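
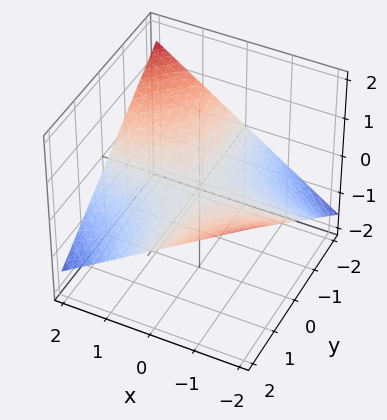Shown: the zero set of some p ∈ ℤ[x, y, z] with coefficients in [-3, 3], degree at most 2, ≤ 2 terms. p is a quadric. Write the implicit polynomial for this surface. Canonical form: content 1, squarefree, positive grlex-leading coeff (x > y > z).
1. The degree is 2 — a hyperbolic paraboloid; a quadric.
2. Against the integer gridlines: it crosses the z-axis at the gridline z = 0; every point of the y-axis in the box is on the surface; the visible x-axis segment lies entirely on the surface.
3. Assembling these constraints gives the stated polynomial.

x*y + 3*z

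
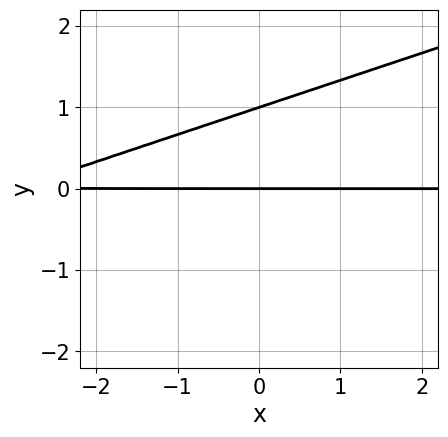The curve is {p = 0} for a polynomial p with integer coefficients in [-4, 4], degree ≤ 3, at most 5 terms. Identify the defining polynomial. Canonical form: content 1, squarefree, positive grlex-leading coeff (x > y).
x*y - 3*y^2 + 3*y

The degree is 2 — a generic line meets the curve in up to 2 points.
Reading off the gridlines: the visible x-axis segment lies entirely on the curve; among the integer gridlines, it crosses the y-axis at y ∈ {0, 1}.
Together with the visible shape, these determine p as stated.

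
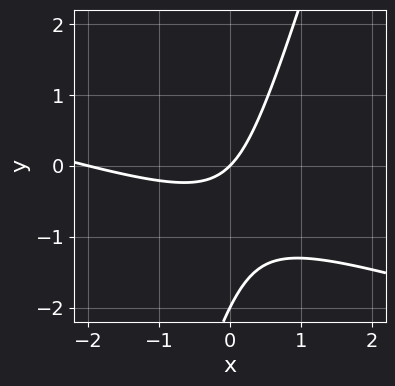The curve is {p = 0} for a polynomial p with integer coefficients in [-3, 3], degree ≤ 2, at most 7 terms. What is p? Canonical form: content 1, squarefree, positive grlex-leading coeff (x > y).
x^2 + 3*x*y - y^2 + 2*x - 2*y

1. deg p = 2. The shape is more complex than any degree-1 curve.
2. Checking where it meets the axes: among the integer gridlines, it crosses the y-axis at y ∈ {-2, 0}; among the integer gridlines, it crosses the x-axis at x ∈ {-2, 0}.
3. Assembling these constraints gives the stated polynomial.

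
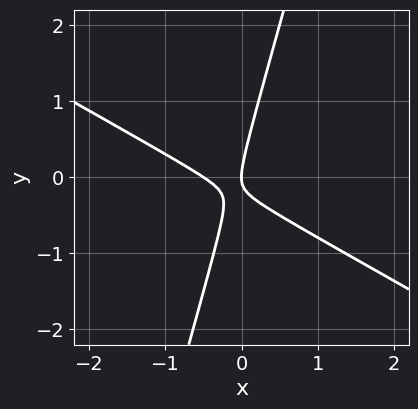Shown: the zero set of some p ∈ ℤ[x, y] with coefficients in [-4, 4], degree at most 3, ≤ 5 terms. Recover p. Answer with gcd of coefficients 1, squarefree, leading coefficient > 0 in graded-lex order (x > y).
2*x^2 + 3*x*y - y^2 + x

(a) deg p = 2. A generic line meets the curve in up to 2 points.
(b) Observable constraints: one y-axis crossing is at y = 0; one x-axis crossing is at x = 0.
(c) Putting this together gives p.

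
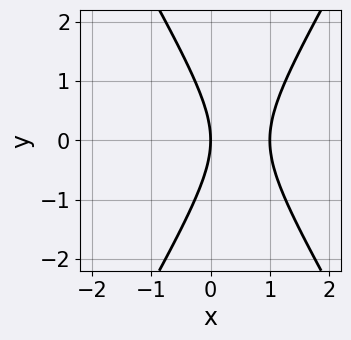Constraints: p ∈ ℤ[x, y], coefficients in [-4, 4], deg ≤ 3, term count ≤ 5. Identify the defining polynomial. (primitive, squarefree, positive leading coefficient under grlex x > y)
First, degree: no degree-1 curve has this shape, so deg p = 2.
Then, symmetries: mirror symmetry y ↦ −y ⇒ only even powers of y.
Then, against the integer gridlines: the x-axis gridline crossings are at x ∈ {0, 1}; one y-axis crossing is at y = 0.
Finally, solving for integer coefficients yields p as stated.

3*x^2 - y^2 - 3*x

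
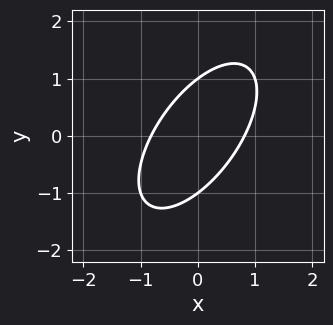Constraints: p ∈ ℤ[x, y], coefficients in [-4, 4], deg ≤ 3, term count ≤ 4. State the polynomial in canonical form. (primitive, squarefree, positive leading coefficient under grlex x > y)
First, deg p = 2. The shape is more complex than any degree-1 curve.
Then, from the axis intercepts and sections: among the integer gridlines, it crosses the y-axis at y ∈ {-1, 1}.
Finally, the integer polynomial consistent with all of this is the stated p.

3*x^2 - 3*x*y + 2*y^2 - 2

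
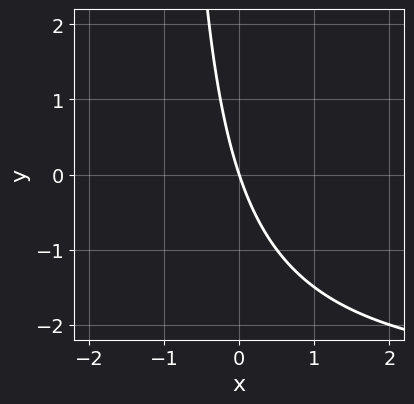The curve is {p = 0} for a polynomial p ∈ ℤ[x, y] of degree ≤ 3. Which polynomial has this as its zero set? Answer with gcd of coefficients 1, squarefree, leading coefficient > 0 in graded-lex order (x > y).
x*y + 3*x + y

First, the degree is 2 — a generic line meets the curve in up to 2 points.
Then, observable constraints: it meets the y-axis at y = 0 (among the integer gridlines); it crosses the x-axis at the gridline x = 0.
Finally, putting this together gives p.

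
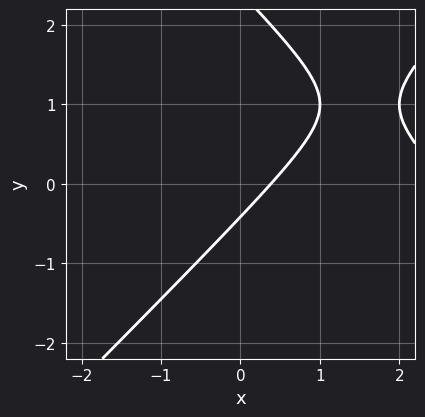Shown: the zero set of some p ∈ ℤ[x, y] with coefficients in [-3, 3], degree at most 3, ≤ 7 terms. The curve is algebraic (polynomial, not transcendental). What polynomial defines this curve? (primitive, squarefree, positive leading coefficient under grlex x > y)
deg p = 2. The shape is more complex than any degree-1 curve.
Matching integer coefficients to the picture gives p.

x^2 - y^2 - 3*x + 2*y + 1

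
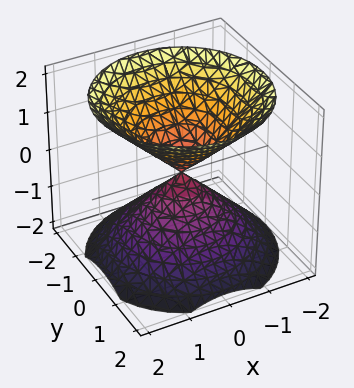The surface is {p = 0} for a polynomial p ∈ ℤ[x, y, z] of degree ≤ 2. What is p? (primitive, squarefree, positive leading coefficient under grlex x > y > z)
x^2 + y^2 - z^2

(a) The picture has 2 separate pieces. They look like related sheets of one shape, so recover p as a whole.
(b) deg p = 2. A double cone through the origin; a quadric.
(c) Symmetry: every cross-section ⟂ z is a circle, so x, y appear only via x² + y²; it's symmetric under z → −z, forcing even powers of z.
(d) From the visible intercepts: it meets the z-axis at z = 0 (among the integer gridlines); one x-axis crossing is at x = 0; a circular section at z = 1 has radius exactly 1; it meets the y-axis at y = 0 (among the integer gridlines).
(e) The integer polynomial consistent with all of this is the stated p.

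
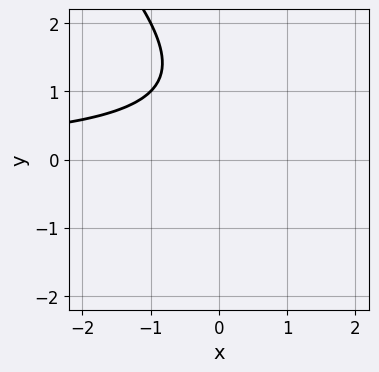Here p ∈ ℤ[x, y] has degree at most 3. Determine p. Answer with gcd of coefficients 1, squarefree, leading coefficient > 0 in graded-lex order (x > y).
x*y + y^2 - 2*y + 2

deg p = 2.
From the axis intercepts and sections: no y-intercept at any integer in the box; the curve avoids every integer x-axis point in the box.
Putting this together gives p.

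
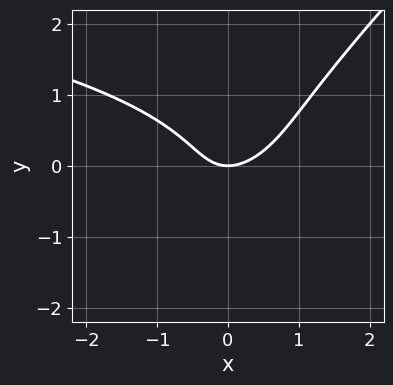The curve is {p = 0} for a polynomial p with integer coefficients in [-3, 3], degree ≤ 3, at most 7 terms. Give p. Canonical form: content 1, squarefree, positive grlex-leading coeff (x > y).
2*x*y^2 - 2*y^3 + 2*x^2 - x*y - 2*y

First, the degree is 3 — a generic line meets the curve in up to 3 points.
Next, reading off the gridlines: one y-axis crossing is at y = 0; it meets the x-axis at x = 0 (among the integer gridlines).
Finally, fitting integer coefficients to these (and the overall shape) gives p.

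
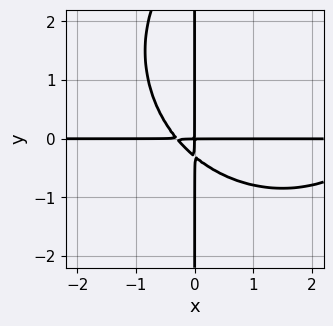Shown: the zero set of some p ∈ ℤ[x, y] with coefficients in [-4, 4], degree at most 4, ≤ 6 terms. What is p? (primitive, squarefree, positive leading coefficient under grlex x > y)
(a) deg p = 4. No degree-3 curve has this shape.
(b) Against the integer gridlines: the visible x-axis segment lies entirely on the curve; the visible y-axis segment lies entirely on the curve.
(c) Together with the visible shape, these determine p as stated.

x^3*y + x*y^3 - 3*x^2*y - 3*x*y^2 - x*y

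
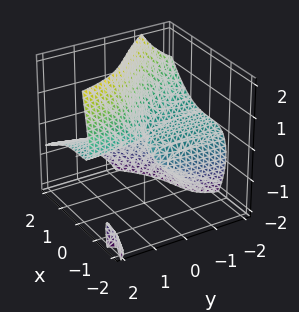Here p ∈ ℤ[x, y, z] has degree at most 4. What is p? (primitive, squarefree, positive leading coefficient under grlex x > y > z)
2*x^3 + 3*x*y*z + 3*x*z + 3*y*z - 2*z^2

There are 2 components. Treating them together as one polynomial.
Degree: a generic line meets the surface in up to 3 points, so deg p = 3.
Reading off the gridlines: every point of the y-axis in the box is on the surface; one x-axis crossing is at x = 0; it meets the z-axis at z = 0 (among the integer gridlines).
Putting this together gives p.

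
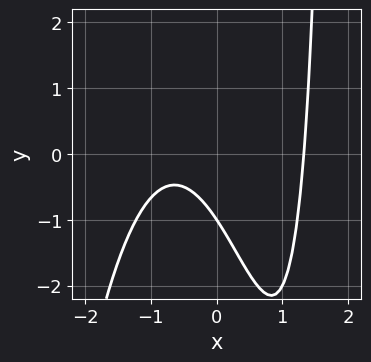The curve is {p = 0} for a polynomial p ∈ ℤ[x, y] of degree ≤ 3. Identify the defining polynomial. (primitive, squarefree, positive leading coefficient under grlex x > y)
2*x^3 + x*y - 2*x - 2*y - 2

First, deg p = 3. No degree-2 curve has this shape.
Next, checking where it meets the axes: one y-axis crossing is at y = -1.
Finally, matching integer coefficients to the picture gives p.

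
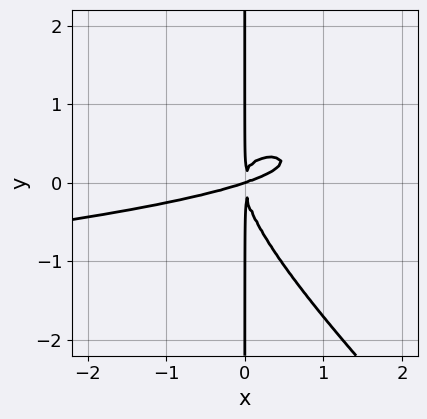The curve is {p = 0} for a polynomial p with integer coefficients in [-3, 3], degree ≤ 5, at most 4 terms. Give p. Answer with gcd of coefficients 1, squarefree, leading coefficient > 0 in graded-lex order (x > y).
1. Degree: no degree-3 curve has this shape, so deg p = 4.
2. From the visible intercepts: every point of the y-axis in the box is on the curve; it meets the x-axis at x = 0 (among the integer gridlines).
3. Solving for integer coefficients yields p as stated.

3*x^2*y^2 + 3*x*y^3 + x^3 - 3*x^2*y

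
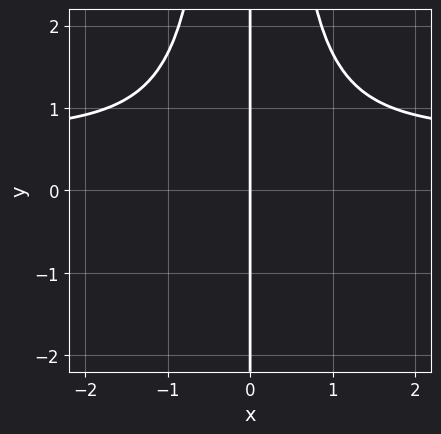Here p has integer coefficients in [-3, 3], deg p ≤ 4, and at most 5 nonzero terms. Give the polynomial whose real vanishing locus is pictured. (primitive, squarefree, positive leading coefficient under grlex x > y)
(a) The degree is 4 — the shape is more complex than any degree-3 curve.
(b) Observable constraints: it meets the x-axis at x = 0 (among the integer gridlines); the visible y-axis segment lies entirely on the curve.
(c) Together with the visible shape, these determine p as stated.

3*x^3*y - 2*x^3 - 3*x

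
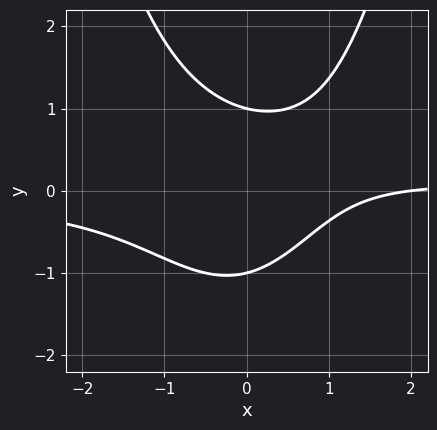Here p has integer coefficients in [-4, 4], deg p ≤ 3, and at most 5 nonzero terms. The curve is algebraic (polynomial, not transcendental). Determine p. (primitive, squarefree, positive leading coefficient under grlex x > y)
2*x^2*y - 2*y^2 - x + 2

(a) Degree: no degree-2 curve has this shape, so deg p = 3.
(b) Checking where it meets the axes: it crosses the x-axis at the gridline x = 2; the y-axis gridline crossings are at y ∈ {-1, 1}.
(c) Matching integer coefficients to the picture gives p.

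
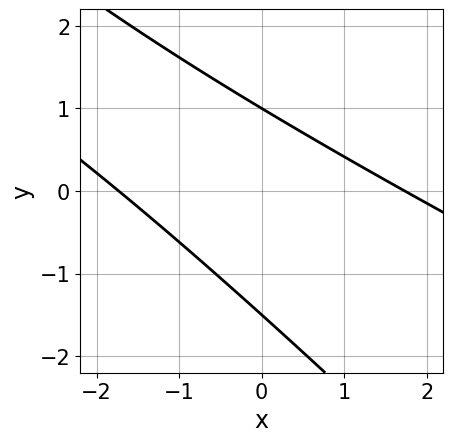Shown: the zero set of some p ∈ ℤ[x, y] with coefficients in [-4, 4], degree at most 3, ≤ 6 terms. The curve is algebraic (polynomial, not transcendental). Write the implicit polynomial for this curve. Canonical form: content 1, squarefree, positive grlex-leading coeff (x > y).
x^2 + 3*x*y + 2*y^2 + y - 3

1. deg p = 2. The shape is more complex than any degree-1 curve.
2. Reading off the gridlines: it crosses the y-axis at the gridline y = 1.
3. Matching integer coefficients to the picture gives p.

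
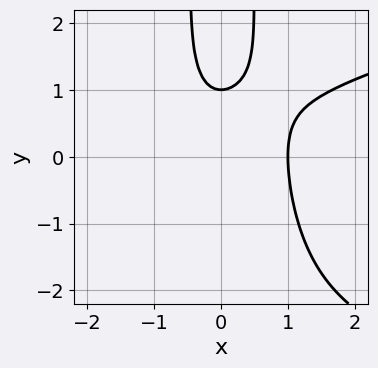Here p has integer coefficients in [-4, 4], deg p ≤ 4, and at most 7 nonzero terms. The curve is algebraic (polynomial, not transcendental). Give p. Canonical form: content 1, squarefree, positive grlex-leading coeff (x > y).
First, deg p = 4. No degree-3 curve has this shape.
Then, from the axis intercepts and sections: one x-axis crossing is at x = 1; it meets the y-axis at y = 1 (among the integer gridlines).
Finally, the integer polynomial consistent with all of this is the stated p.

2*x^2*y^2 - 3*x^3 + 3*x^2*y - 3*y + 3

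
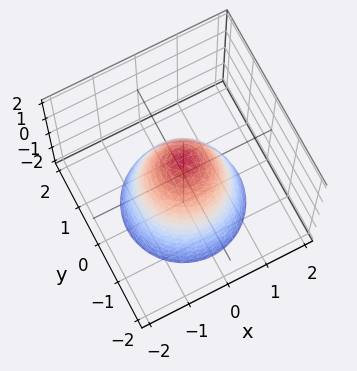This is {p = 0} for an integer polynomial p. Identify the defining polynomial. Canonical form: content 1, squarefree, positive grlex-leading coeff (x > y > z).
3*x^2 + 3*y^2 + 2*z - 2

First, deg p = 2. The shape is more complex than any degree-1 surface.
Next, symmetry: every cross-section ⟂ z is a circle, so x, y appear only via x² + y².
Then, from the axis intercepts and sections: it meets the z-axis at z = 1 (among the integer gridlines); a circular section at z = 0 has radius between 0 and 1.
Finally, putting this together gives p.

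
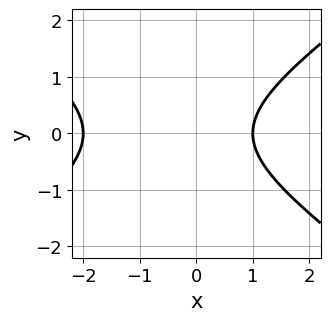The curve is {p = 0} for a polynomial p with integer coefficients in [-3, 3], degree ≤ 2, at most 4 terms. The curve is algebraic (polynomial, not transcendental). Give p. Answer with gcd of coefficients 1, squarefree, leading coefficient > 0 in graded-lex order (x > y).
(a) The degree is 2 — the shape is more complex than any degree-1 curve.
(b) Symmetries: it's symmetric under y → −y, forcing even powers of y.
(c) Reading off the gridlines: no y-intercept at any integer in the box; among the integer gridlines, it crosses the x-axis at x ∈ {-2, 1}.
(d) These observations pin down the coefficients.

x^2 - 2*y^2 + x - 2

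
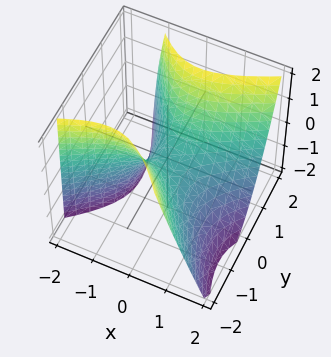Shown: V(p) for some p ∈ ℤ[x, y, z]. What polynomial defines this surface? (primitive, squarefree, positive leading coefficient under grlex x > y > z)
(a) deg p = 2. The shape is more complex than any degree-1 surface.
(b) Observable constraints: it meets the y-axis at y = 0 (among the integer gridlines); one x-axis crossing is at x = 0; one z-axis crossing is at z = 0.
(c) Together with the visible shape, these determine p as stated.

2*x^2 - 2*x*y + x*z - 2*y^2 + 2*z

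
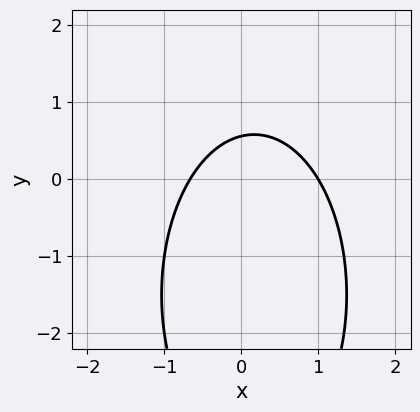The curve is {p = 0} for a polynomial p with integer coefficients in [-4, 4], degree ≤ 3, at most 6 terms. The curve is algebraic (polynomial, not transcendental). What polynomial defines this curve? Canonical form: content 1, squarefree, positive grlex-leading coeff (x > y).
(a) deg p = 2. The shape is more complex than any degree-1 curve.
(b) Against the integer gridlines: it crosses the x-axis at the gridline x = 1.
(c) Together with the visible shape, these determine p as stated.

3*x^2 + y^2 - x + 3*y - 2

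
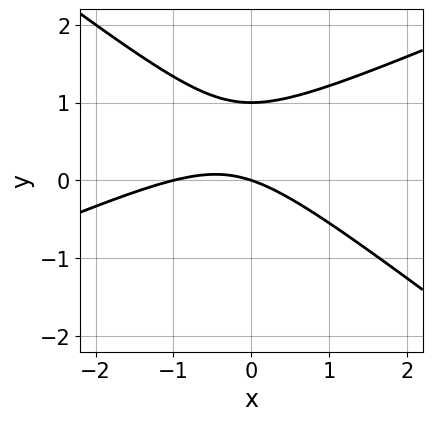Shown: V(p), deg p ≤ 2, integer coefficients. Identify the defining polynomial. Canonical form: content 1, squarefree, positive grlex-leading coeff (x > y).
x^2 - x*y - 3*y^2 + x + 3*y

First, the degree is 2 — no degree-1 curve has this shape.
Next, from the axis intercepts and sections: among the integer gridlines, it crosses the x-axis at x ∈ {-1, 0}; among the integer gridlines, it crosses the y-axis at y ∈ {0, 1}.
Finally, putting this together gives p.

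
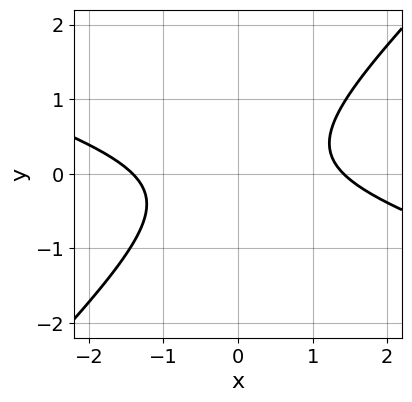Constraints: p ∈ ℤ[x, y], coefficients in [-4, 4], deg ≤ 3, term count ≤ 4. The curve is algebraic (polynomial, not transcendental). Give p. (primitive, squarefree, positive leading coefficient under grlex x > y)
(a) deg p = 2. No degree-1 curve has this shape.
(b) Checking where it meets the axes: it misses every integer gridline on the y-axis.
(c) Assembling these constraints gives the stated polynomial.

x^2 + 2*x*y - 3*y^2 - 2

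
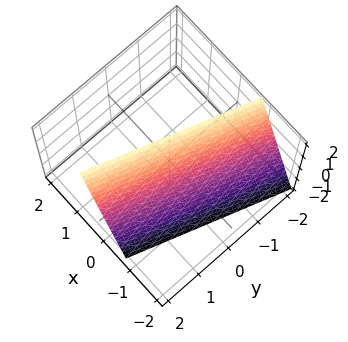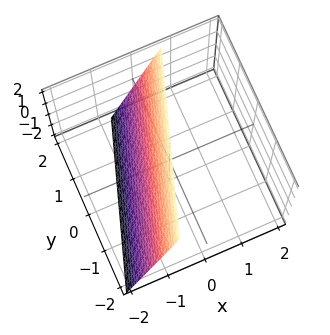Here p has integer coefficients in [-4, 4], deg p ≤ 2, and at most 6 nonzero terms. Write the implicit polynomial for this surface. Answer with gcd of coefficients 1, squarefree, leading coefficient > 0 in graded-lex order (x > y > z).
3*x - y - z + 2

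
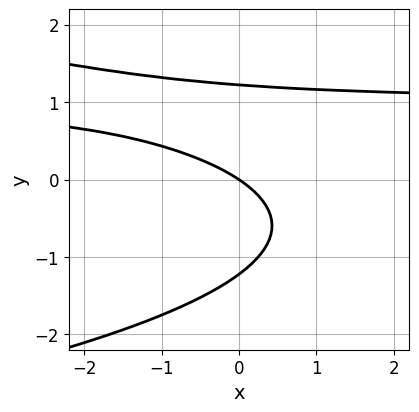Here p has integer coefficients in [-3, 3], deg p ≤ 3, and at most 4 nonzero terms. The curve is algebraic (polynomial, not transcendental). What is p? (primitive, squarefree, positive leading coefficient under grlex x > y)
First, deg p = 3. The shape is more complex than any degree-2 curve.
Next, from the axis intercepts and sections: one y-axis crossing is at y = 0; it crosses the x-axis at the gridline x = 0.
Finally, together with the visible shape, these determine p as stated.

2*y^3 + 2*x*y - 2*x - 3*y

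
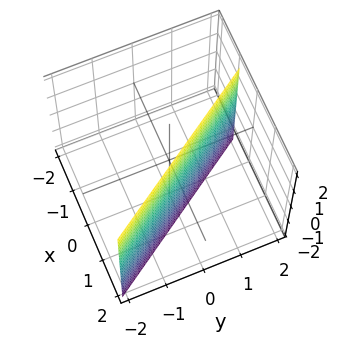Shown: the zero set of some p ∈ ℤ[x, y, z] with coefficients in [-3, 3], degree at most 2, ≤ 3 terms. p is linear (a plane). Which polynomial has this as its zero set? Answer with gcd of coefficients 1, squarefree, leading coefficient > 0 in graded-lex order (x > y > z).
1. Degree: every cross-section is a straight line — this is a plane, so deg p = 1.
2. Against the integer gridlines: it misses every integer gridline on the z-axis; one y-axis crossing is at y = 1.
3. Putting this together gives p.

3*x + 2*y - 2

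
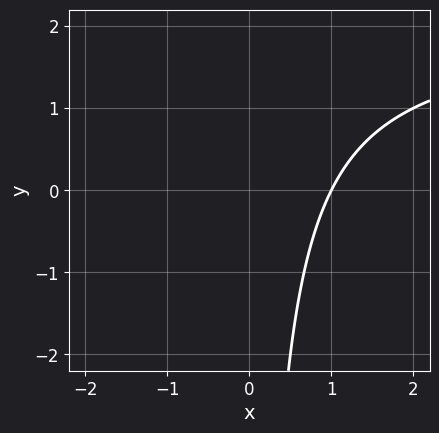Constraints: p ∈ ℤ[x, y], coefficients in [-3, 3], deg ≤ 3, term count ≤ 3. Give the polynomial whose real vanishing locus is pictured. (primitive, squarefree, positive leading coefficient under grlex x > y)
1. The degree is 2 — no degree-1 curve has this shape.
2. Reading off the gridlines: it meets the x-axis at x = 1 (among the integer gridlines); it misses every integer gridline on the y-axis.
3. Putting this together gives p.

x*y - 2*x + 2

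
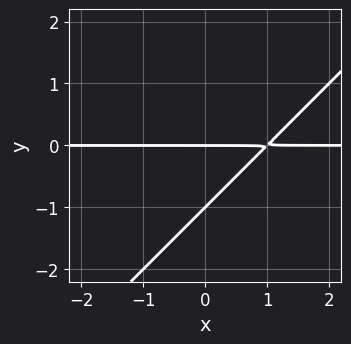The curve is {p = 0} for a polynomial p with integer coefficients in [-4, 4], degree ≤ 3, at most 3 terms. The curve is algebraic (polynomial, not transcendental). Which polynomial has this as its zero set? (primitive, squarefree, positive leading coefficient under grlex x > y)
(a) deg p = 2.
(b) Against the integer gridlines: the y-axis gridline crossings are at y ∈ {-1, 0}; the visible x-axis segment lies entirely on the curve.
(c) Putting this together gives p.

x*y - y^2 - y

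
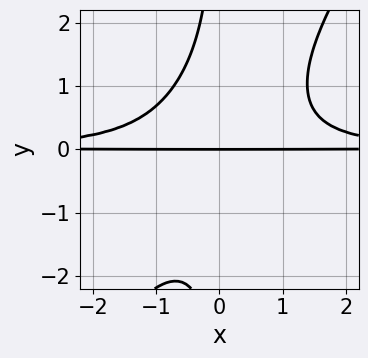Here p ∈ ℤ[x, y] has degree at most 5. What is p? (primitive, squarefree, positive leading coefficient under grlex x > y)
3*x^2*y^2 - 2*x*y^3 - 3*y

First, deg p = 4. The shape is more complex than any degree-3 curve.
Next, from the visible intercepts: it crosses the y-axis at the gridline y = 0; the visible x-axis segment lies entirely on the curve.
Finally, fitting integer coefficients to these (and the overall shape) gives p.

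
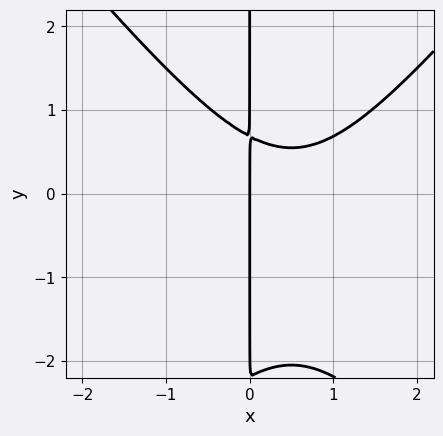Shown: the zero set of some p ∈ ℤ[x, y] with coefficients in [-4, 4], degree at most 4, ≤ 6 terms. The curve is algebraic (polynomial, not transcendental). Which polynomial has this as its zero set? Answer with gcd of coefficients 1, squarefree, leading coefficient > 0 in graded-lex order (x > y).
deg p = 3. A generic line meets the curve in up to 3 points.
From the axis intercepts and sections: one x-axis crossing is at x = 0; the visible y-axis segment lies entirely on the curve.
Putting this together gives p.

3*x^3 - 2*x*y^2 - 3*x^2 - 3*x*y + 3*x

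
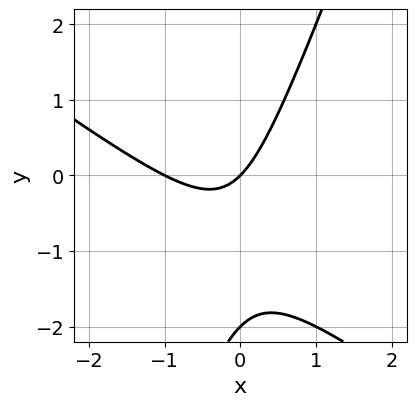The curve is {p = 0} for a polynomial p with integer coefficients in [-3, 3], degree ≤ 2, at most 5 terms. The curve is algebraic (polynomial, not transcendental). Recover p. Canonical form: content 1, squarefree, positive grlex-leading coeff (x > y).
(a) deg p = 2.
(b) Against the integer gridlines: the x-axis gridline crossings are at x ∈ {-1, 0}; the y-axis gridline crossings are at y ∈ {-2, 0}.
(c) Matching integer coefficients to the picture gives p.

2*x^2 + 2*x*y - y^2 + 2*x - 2*y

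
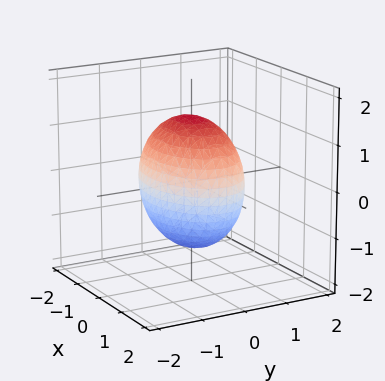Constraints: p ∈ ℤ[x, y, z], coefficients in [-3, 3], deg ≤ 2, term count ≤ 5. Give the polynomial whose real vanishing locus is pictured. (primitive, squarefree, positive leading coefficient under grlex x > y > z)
x^2 + 2*y^2 + z^2 - 2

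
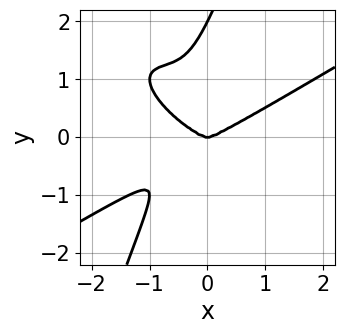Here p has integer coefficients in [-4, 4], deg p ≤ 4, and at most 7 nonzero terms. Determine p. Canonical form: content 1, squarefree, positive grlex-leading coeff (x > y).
deg p = 4.
Reading off the gridlines: it crosses the x-axis at the gridline x = 0; among the integer gridlines, it crosses the y-axis at y ∈ {0, 2}.
Together with the visible shape, these determine p as stated.

x^4 - 2*x^2*y^2 - 2*x*y^3 + y^4 - 2*y^3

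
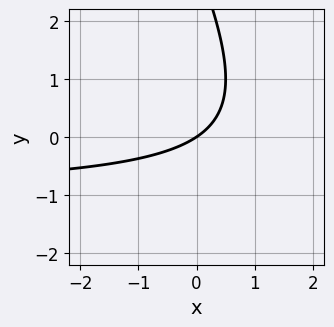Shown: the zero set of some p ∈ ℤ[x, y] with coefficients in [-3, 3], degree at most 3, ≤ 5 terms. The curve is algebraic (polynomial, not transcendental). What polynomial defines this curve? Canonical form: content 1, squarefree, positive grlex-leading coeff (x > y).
2*x*y + y^2 + 2*x - 3*y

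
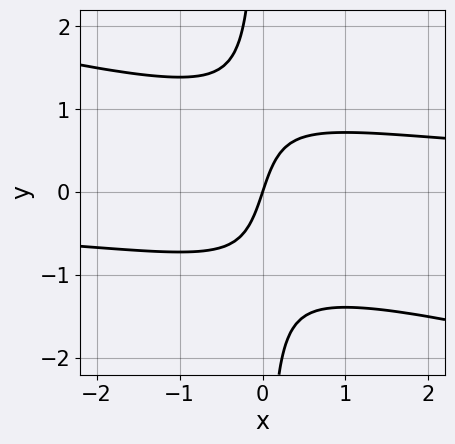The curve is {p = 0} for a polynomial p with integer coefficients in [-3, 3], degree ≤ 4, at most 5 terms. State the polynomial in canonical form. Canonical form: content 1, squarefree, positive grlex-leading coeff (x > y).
x^2*y + 3*x*y^2 - 3*x + y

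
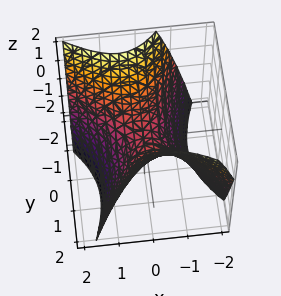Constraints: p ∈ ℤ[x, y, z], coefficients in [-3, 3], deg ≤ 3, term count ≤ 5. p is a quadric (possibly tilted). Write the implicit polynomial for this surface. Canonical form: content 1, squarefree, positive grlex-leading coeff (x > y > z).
First, degree: a generic line meets the surface in up to 2 points, so deg p = 2.
Then, from the visible intercepts: it meets the z-axis at z = 0 (among the integer gridlines); it crosses the y-axis at the gridline y = 0; one x-axis crossing is at x = 0.
Finally, solving for integer coefficients yields p as stated.

3*x^2 + 2*x*y - 2*y^2 + 3*z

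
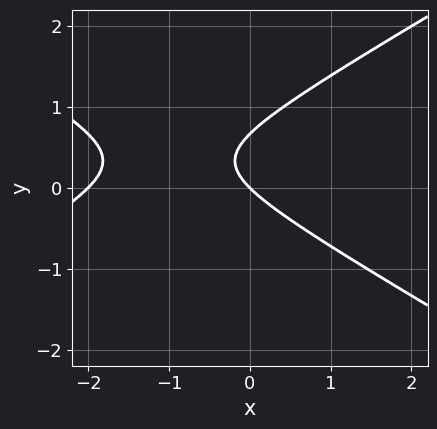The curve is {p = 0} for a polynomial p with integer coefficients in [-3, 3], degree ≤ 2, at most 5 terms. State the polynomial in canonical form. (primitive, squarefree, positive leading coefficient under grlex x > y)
x^2 - 3*y^2 + 2*x + 2*y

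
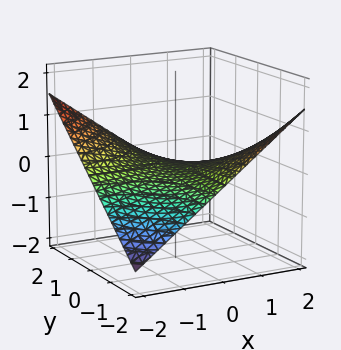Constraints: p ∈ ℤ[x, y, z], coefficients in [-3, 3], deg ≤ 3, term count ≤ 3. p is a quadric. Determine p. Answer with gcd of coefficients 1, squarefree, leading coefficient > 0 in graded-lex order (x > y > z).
x*y + 3*z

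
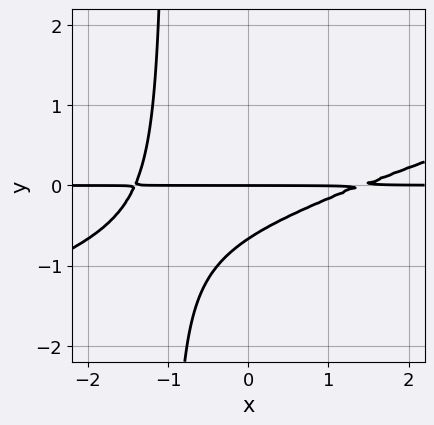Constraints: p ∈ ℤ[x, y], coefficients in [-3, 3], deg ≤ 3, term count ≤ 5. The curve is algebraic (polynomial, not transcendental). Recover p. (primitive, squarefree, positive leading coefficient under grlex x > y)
x^2*y - 3*x*y^2 - 3*y^2 - 2*y

First, the degree is 3 — no degree-2 curve has this shape.
Next, from the axis intercepts and sections: every point of the x-axis in the box is on the curve; it meets the y-axis at y = 0 (among the integer gridlines).
Finally, fitting integer coefficients to these (and the overall shape) gives p.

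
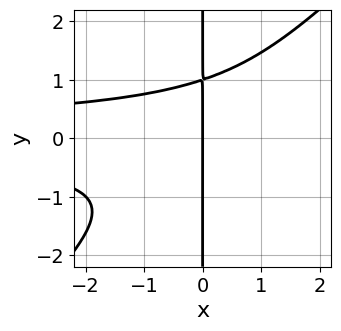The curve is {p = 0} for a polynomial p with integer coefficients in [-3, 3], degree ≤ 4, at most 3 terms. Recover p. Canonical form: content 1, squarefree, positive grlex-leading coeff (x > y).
First, degree: no degree-3 curve has this shape, so deg p = 4.
Then, observable constraints: the visible y-axis segment lies entirely on the curve; it crosses the x-axis at the gridline x = 0.
Finally, matching integer coefficients to the picture gives p.

x^2*y^2 - x*y^3 + x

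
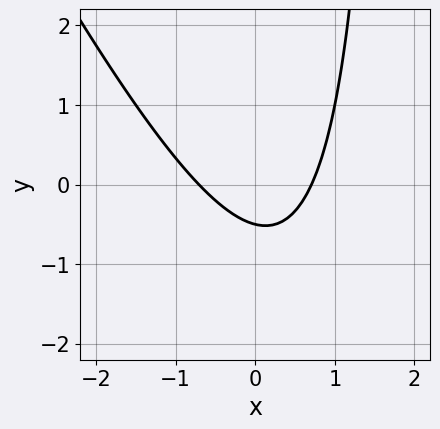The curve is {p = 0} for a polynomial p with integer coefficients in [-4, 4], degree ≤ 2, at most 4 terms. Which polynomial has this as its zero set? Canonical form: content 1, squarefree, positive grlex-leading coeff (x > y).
First, deg p = 2.
Finally, solving for integer coefficients yields p as stated.

2*x^2 + x*y - 2*y - 1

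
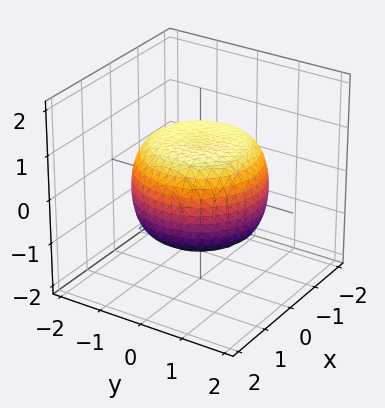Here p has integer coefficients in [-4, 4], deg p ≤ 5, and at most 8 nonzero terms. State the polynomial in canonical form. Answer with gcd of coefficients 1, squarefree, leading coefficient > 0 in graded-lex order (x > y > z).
First, the degree is 4 — the shape is more complex than any degree-3 surface.
Next, symmetry: every cross-section ⟂ z is a circle, so x, y appear only via x² + y².
Next, reading off the gridlines: a circular section at z = 0 has radius between 1 and 2; among the integer gridlines, it crosses the z-axis at z ∈ {-1, 1}.
Finally, assembling these constraints gives the stated polynomial.

x^4 + 2*x^2*y^2 + y^4 - x^2 - y^2 + 2*z^2 - 2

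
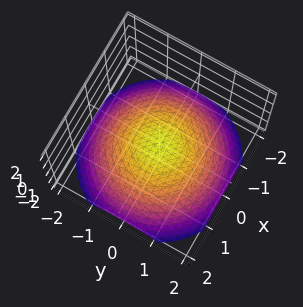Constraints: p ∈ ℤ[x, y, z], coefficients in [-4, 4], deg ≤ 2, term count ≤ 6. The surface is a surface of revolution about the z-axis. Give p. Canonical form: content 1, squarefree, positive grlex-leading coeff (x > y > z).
(a) The degree is 2 — a generic line meets the surface in up to 2 points.
(b) Symmetries: the surface is invariant under rotation about z: p = q(x² + y², z).
(c) Observable constraints: it misses every integer gridline on the y-axis; a circular section at z = -1 has radius between 1 and 2.
(d) Assembling these constraints gives the stated polynomial.

x^2 + y^2 + 3*z + 1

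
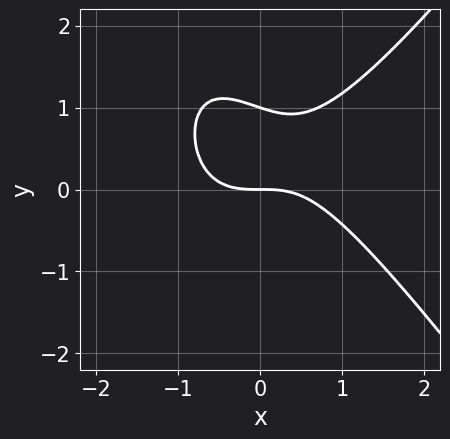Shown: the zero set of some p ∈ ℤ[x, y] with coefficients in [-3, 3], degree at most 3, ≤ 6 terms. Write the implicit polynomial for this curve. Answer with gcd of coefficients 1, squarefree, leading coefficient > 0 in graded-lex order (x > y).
2*x^3 - x*y^2 - 3*y^2 + 3*y

First, deg p = 3. A generic line meets the curve in up to 3 points.
Next, checking where it meets the axes: it crosses the x-axis at the gridline x = 0; among the integer gridlines, it crosses the y-axis at y ∈ {0, 1}.
Finally, fitting integer coefficients to these (and the overall shape) gives p.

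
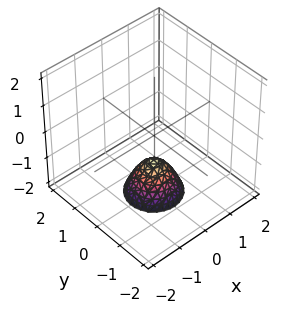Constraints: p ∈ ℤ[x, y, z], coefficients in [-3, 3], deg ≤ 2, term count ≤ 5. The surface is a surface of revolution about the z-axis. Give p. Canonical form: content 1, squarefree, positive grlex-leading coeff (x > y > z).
3*x^2 + 3*y^2 + 2*z + 2

(a) deg p = 2. A generic line meets the surface in up to 2 points.
(b) Symmetry: the surface is invariant under rotation about z: p = q(x² + y², z).
(c) Checking where it meets the axes: it meets the z-axis at z = -1 (among the integer gridlines); no y-intercept at any integer in the box; the surface avoids every integer x-axis point in the box; a circular section at z = -2 has radius between 0 and 1.
(d) Matching integer coefficients to the picture gives p.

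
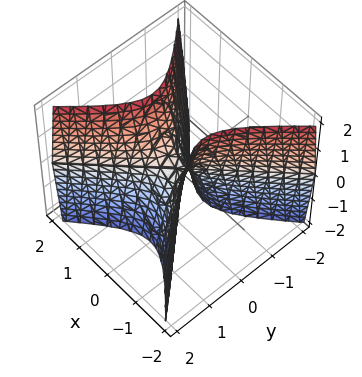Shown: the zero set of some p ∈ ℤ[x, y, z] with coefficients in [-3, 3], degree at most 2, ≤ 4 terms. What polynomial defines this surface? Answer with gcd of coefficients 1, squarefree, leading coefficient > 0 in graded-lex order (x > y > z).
3*x^2 - 3*y^2 - z

(a) The degree is 2 — a saddle surface; a quadric.
(b) Symmetries: mirror symmetry x ↦ −x ⇒ only even powers of x; it's symmetric under y → −y, forcing even powers of y.
(c) Reading off the gridlines: one z-axis crossing is at z = 0; it crosses the y-axis at the gridline y = 0; one x-axis crossing is at x = 0.
(d) Putting this together gives p.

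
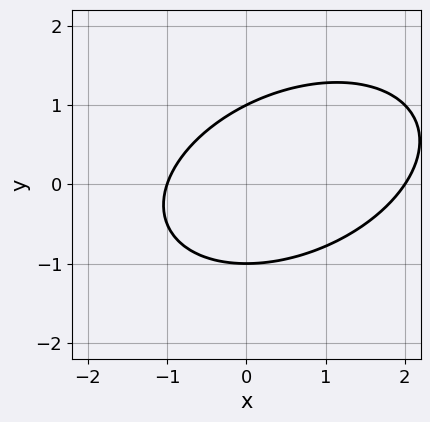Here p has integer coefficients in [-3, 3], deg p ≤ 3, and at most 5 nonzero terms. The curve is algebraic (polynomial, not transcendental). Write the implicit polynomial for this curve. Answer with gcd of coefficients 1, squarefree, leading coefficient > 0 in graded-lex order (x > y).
(a) deg p = 2. A generic line meets the curve in up to 2 points.
(b) From the visible intercepts: the x-axis gridline crossings are at x ∈ {-1, 2}; the y-axis gridline crossings are at y ∈ {-1, 1}.
(c) The integer polynomial consistent with all of this is the stated p.

x^2 - x*y + 2*y^2 - x - 2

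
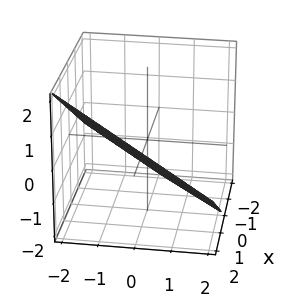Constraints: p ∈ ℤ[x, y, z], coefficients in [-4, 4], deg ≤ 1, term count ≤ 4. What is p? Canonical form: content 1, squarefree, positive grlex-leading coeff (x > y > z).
1. deg p = 1.
2. Checking where it meets the axes: it crosses the x-axis at the gridline x = 1; it meets the y-axis at y = -1 (among the integer gridlines).
3. These observations pin down the coefficients.

2*x - 2*y - 3*z - 2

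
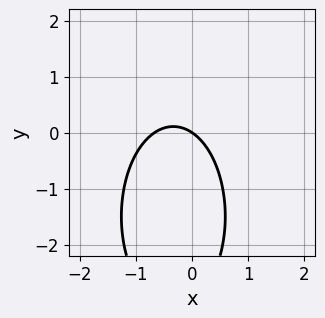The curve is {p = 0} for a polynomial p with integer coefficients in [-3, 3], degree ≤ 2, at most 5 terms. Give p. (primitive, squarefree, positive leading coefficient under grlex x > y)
3*x^2 + y^2 + 2*x + 3*y

First, the degree is 2 — the shape is more complex than any degree-1 curve.
Next, checking where it meets the axes: one y-axis crossing is at y = 0; it meets the x-axis at x = 0 (among the integer gridlines).
Finally, together with the visible shape, these determine p as stated.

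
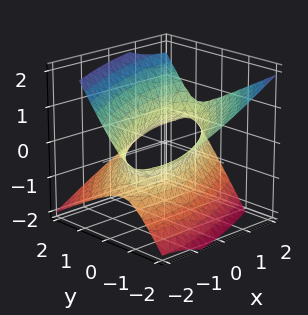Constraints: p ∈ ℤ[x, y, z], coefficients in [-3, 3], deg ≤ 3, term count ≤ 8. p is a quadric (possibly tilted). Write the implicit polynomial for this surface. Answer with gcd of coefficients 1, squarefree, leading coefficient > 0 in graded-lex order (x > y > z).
x^2 - 2*x*y + 2*y^2 + 2*y*z - 3*z^2 - 2

First, deg p = 2.
Next, from the visible intercepts: among the integer gridlines, it crosses the y-axis at y ∈ {-1, 1}; the surface avoids every integer z-axis point in the box.
Finally, matching integer coefficients to the picture gives p.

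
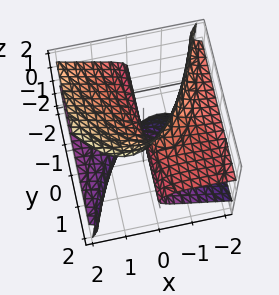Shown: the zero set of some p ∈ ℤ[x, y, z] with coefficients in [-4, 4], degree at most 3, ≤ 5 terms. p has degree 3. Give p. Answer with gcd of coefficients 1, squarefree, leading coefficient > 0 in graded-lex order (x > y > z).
First, deg p = 3.
Next, from the visible intercepts: one z-axis crossing is at z = 0; the visible y-axis segment lies entirely on the surface.
Finally, the integer polynomial consistent with all of this is the stated p.

2*x^2*z - 2*x*z^2 + 2*y*z^2 - z^3 + 3*x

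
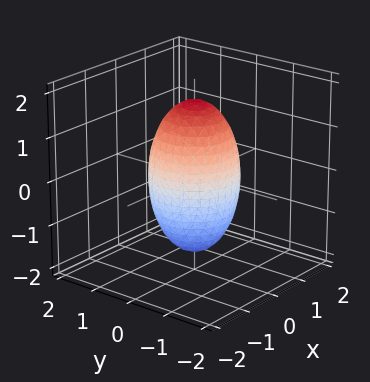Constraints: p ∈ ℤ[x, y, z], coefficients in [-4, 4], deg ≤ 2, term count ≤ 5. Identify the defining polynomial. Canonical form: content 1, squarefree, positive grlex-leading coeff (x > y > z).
deg p = 2.
Symmetries: mirror symmetry z ↦ −z ⇒ only even powers of z; every cross-section ⟂ z is a circle, so x, y appear only via x² + y².
Checking where it meets the axes: a circular section at z = 1 has radius between 0 and 1; among the integer gridlines, it crosses the y-axis at y ∈ {-1, 1}; among the integer gridlines, it crosses the x-axis at x ∈ {-1, 1}.
These observations pin down the coefficients.

3*x^2 + 3*y^2 + z^2 - 3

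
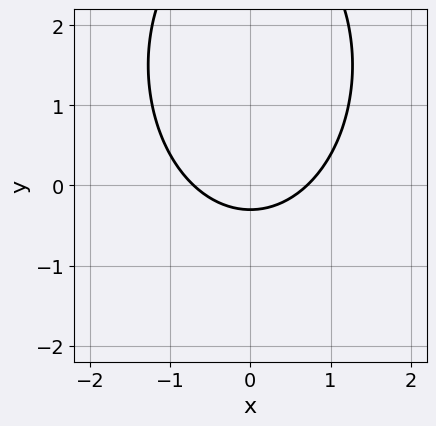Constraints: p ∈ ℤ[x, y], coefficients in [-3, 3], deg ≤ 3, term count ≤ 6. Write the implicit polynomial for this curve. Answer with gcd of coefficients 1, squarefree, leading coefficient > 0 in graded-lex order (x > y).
(a) The degree is 2 — no degree-1 curve has this shape.
(b) Symmetries: mirror symmetry x ↦ −x ⇒ only even powers of x.
(c) Solving for integer coefficients yields p as stated.

2*x^2 + y^2 - 3*y - 1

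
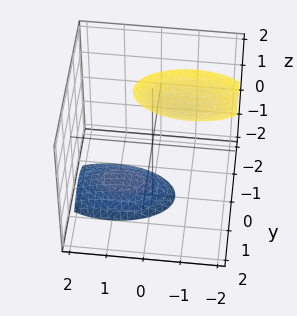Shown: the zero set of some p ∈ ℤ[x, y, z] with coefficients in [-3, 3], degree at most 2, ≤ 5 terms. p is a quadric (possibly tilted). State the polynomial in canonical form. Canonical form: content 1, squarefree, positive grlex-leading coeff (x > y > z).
x^2 + x*z + 3*y^2 - z^2 + 3

I count 2 distinct pieces.
Degree: the shape is more complex than any degree-1 surface, so deg p = 2.
Against the integer gridlines: no y-intercept at any integer in the box; it misses every integer gridline on the x-axis.
Solving for integer coefficients yields p as stated.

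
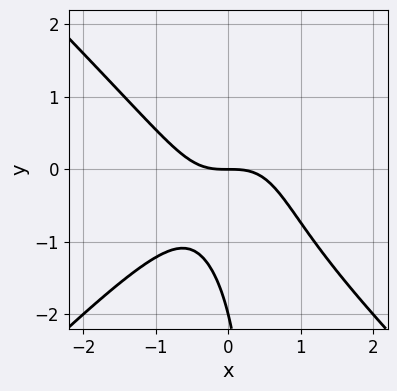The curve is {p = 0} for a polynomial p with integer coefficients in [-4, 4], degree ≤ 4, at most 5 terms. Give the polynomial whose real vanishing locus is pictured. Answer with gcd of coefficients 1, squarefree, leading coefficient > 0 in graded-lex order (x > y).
(a) Degree: no degree-2 curve has this shape, so deg p = 3.
(b) From the axis intercepts and sections: one x-axis crossing is at x = 0; among the integer gridlines, it crosses the y-axis at y ∈ {-2, 0}.
(c) Together with the visible shape, these determine p as stated.

2*x^3 - 2*x*y^2 + y^2 + 2*y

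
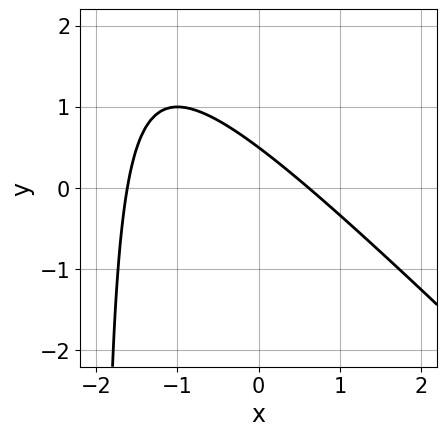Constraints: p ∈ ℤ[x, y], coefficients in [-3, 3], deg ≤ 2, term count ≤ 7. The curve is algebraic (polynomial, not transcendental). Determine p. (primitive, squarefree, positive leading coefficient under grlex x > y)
x^2 + x*y + x + 2*y - 1

(a) deg p = 2.
(b) The integer polynomial consistent with all of this is the stated p.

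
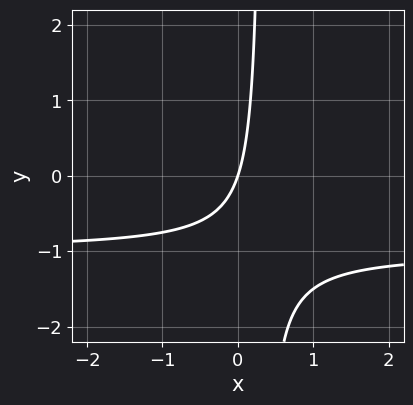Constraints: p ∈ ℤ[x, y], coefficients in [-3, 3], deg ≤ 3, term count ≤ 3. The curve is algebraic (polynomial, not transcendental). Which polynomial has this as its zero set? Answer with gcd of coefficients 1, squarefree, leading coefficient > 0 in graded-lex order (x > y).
3*x*y + 3*x - y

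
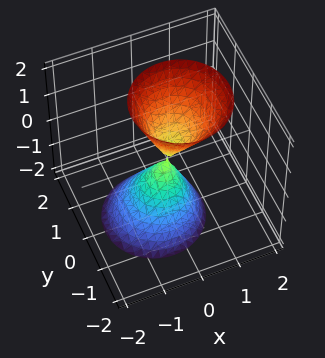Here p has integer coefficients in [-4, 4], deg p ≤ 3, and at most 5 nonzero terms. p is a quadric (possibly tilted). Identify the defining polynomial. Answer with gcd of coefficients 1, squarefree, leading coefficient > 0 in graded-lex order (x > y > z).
3*x^2 - x*z + 3*y^2 - z^2

First, I count 2 distinct pieces.
Then, the degree is 2 — the shape is more complex than any degree-1 surface.
Then, against the integer gridlines: it crosses the y-axis at the gridline y = 0; it meets the z-axis at z = 0 (among the integer gridlines).
Finally, these observations pin down the coefficients.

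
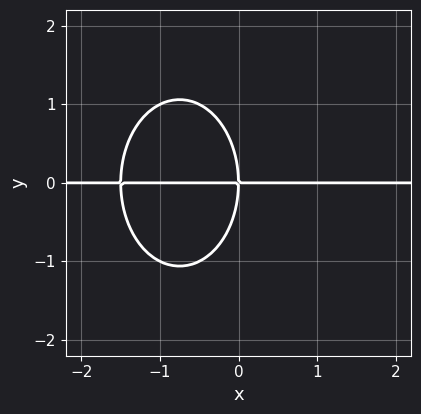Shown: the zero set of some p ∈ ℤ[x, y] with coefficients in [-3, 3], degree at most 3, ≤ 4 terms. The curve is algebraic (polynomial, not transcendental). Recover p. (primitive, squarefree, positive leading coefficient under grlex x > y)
2*x^2*y + y^3 + 3*x*y

The degree is 3 — the shape is more complex than any degree-2 curve.
Checking where it meets the axes: one y-axis crossing is at y = 0; the visible x-axis segment lies entirely on the curve.
Fitting integer coefficients to these (and the overall shape) gives p.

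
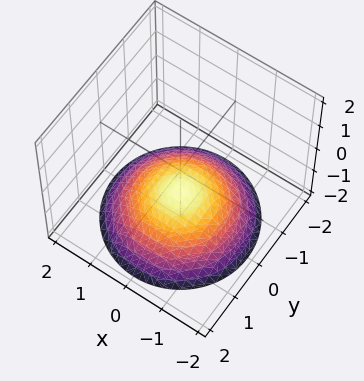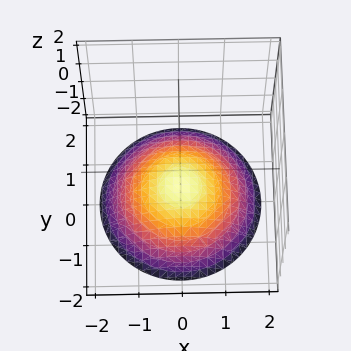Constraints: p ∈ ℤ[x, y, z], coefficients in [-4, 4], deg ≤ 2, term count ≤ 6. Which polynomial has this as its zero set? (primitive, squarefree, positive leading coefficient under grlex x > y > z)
Degree: no degree-1 surface has this shape, so deg p = 2.
Symmetries: the surface is invariant under rotation about z: p = q(x² + y², z).
From the axis intercepts and sections: it meets the z-axis at z = -1 (among the integer gridlines); it misses every integer gridline on the y-axis; it misses every integer gridline on the x-axis.
Together with the visible shape, these determine p as stated.

x^2 + y^2 + 3*z + 3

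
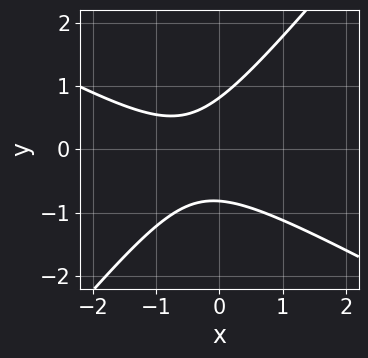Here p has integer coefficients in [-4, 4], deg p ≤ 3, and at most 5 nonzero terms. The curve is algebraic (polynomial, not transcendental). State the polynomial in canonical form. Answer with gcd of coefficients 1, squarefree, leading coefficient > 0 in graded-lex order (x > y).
2*x^2 + 2*x*y - 3*y^2 + 2*x + 2

1. deg p = 2.
2. From the visible intercepts: the curve avoids every integer x-axis point in the box.
3. Solving for integer coefficients yields p as stated.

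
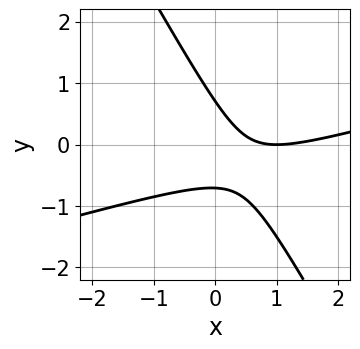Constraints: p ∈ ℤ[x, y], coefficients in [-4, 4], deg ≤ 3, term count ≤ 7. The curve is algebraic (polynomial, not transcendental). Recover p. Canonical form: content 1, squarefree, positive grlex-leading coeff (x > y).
x^2 - 3*x*y - 2*y^2 - 2*x + 1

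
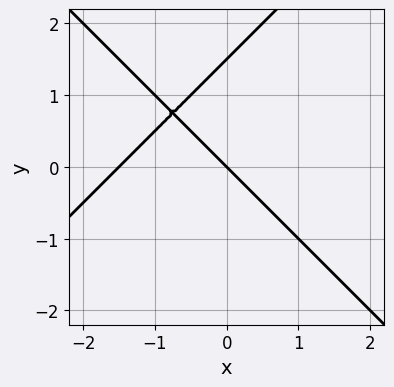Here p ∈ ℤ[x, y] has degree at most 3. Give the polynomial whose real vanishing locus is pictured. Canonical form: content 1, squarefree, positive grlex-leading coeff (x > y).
First, the degree is 2 — no degree-1 curve has this shape.
Next, against the integer gridlines: one x-axis crossing is at x = 0; one y-axis crossing is at y = 0.
Finally, solving for integer coefficients yields p as stated.

2*x^2 - 2*y^2 + 3*x + 3*y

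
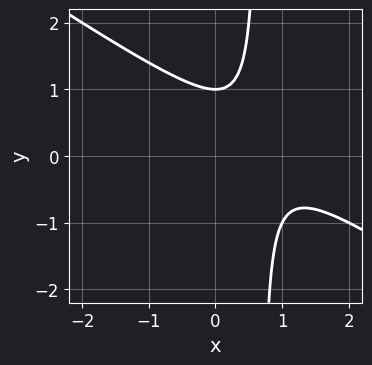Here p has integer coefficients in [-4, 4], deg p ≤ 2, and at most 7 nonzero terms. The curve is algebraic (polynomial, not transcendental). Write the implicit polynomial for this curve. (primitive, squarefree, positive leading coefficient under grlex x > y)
First, deg p = 2.
Next, observable constraints: it crosses the y-axis at the gridline y = 1; no x-intercept at any integer in the box.
Finally, solving for integer coefficients yields p as stated.

2*x^2 + 3*x*y - 3*x - 2*y + 2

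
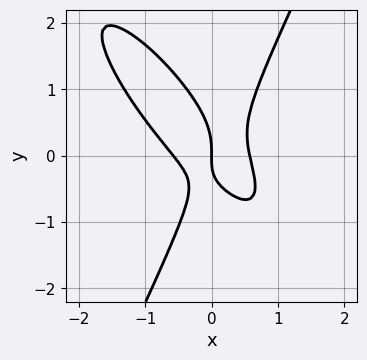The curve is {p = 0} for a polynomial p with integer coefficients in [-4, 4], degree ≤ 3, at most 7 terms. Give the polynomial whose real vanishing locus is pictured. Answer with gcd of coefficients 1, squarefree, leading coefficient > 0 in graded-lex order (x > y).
Degree: a generic line meets the curve in up to 3 points, so deg p = 3.
Checking where it meets the axes: one y-axis crossing is at y = 0; it meets the x-axis at x = 0 (among the integer gridlines).
Assembling these constraints gives the stated polynomial.

3*x^3 + 3*x^2*y - y^3 - x*y - x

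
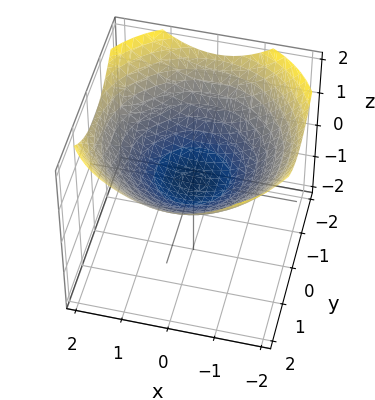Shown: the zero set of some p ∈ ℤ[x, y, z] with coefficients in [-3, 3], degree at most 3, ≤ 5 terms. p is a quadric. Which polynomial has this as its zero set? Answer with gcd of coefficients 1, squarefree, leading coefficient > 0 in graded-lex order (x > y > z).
x^2 + y^2 - 3*z

(a) Degree: a single bowl opening along one axis; a quadric, so deg p = 2.
(b) By symmetry, every cross-section ⟂ z is a circle, so x, y appear only via x² + y².
(c) Against the integer gridlines: it crosses the z-axis at the gridline z = 0; it crosses the x-axis at the gridline x = 0; a circular section at z = 1 has radius between 1 and 2; it meets the y-axis at y = 0 (among the integer gridlines).
(d) Assembling these constraints gives the stated polynomial.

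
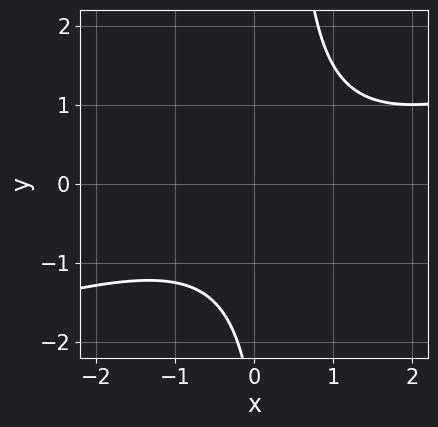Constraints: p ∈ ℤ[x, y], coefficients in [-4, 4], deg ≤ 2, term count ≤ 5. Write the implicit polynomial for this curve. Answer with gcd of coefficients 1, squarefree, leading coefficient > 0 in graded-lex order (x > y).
x^2 - 3*x*y - x + y + 3

Degree: the shape is more complex than any degree-1 curve, so deg p = 2.
Against the integer gridlines: it misses every integer gridline on the x-axis; no y-intercept at any integer in the box.
Solving for integer coefficients yields p as stated.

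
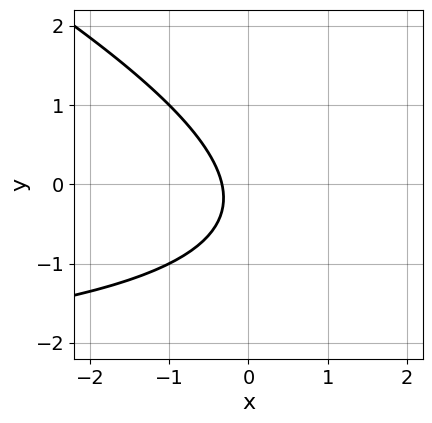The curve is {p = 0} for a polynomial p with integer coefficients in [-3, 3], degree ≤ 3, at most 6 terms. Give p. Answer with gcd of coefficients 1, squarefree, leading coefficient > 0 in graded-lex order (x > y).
x*y + 2*y^2 + 3*x + y + 1

Degree: no degree-1 curve has this shape, so deg p = 2.
Reading off the gridlines: no y-intercept at any integer in the box.
The integer polynomial consistent with all of this is the stated p.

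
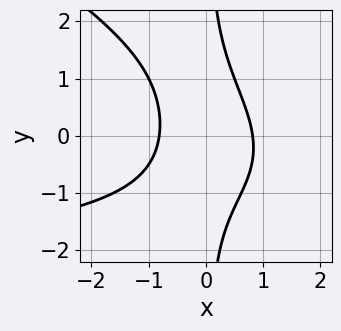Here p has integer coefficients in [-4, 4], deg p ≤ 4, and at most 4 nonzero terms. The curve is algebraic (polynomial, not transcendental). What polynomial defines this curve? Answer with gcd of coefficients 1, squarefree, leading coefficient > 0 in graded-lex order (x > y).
x^2*y + 2*x*y^2 + 3*x^2 - 2

deg p = 3.
From the visible intercepts: no y-intercept at any integer in the box.
Fitting integer coefficients to these (and the overall shape) gives p.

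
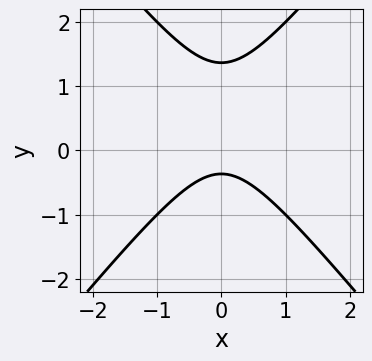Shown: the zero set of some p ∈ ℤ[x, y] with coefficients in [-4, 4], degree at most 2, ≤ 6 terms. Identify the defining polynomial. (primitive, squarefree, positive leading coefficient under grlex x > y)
(a) The degree is 2 — no degree-1 curve has this shape.
(b) Symmetries: the x ↦ −x reflection is a symmetry, so x appears only in even powers.
(c) Checking where it meets the axes: the curve avoids every integer x-axis point in the box.
(d) Together with the visible shape, these determine p as stated.

3*x^2 - 2*y^2 + 2*y + 1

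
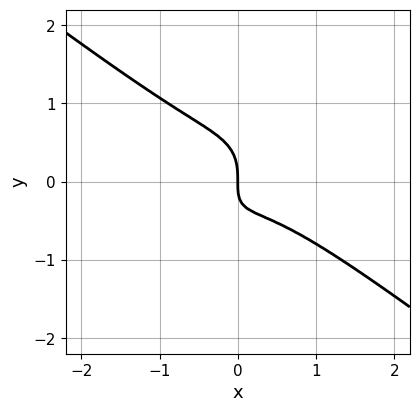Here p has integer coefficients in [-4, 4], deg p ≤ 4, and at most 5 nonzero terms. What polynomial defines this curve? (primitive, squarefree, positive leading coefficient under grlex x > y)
3*x^3 - 3*x*y^2 + 3*y^3 + 2*x*y + 2*x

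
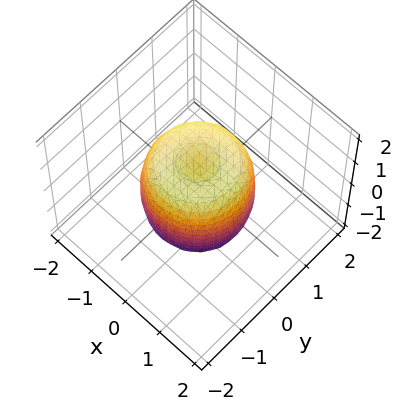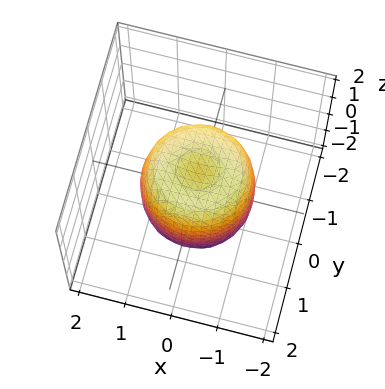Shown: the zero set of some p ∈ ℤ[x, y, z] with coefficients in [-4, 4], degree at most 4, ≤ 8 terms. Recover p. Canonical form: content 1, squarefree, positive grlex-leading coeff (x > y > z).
1. deg p = 4.
2. Symmetry: every cross-section ⟂ z is a circle, so x, y appear only via x² + y².
3. From the axis intercepts and sections: the z-axis gridline crossings are at z ∈ {-1, 1}; a circular section at z = 0 has radius between 1 and 2.
4. Putting this together gives p.

2*x^4 + 4*x^2*y^2 + 2*y^4 - 2*x^2 - 2*y^2 + z^2 - 1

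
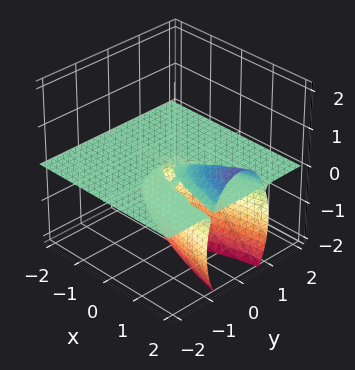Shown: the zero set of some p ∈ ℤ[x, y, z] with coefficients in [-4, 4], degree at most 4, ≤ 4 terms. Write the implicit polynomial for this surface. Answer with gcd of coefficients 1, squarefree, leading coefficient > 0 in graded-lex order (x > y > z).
3*y^2*z + z^3 - x*z + 2*z^2

First, the degree is 3 — no degree-2 surface has this shape.
Next, reading off the gridlines: every point of the x-axis in the box is on the surface; every point of the y-axis in the box is on the surface.
Finally, together with the visible shape, these determine p as stated. Check: (0, 0, -2) on the z-axis lies on the surface, and p(0, 0, -2) = 0. ✓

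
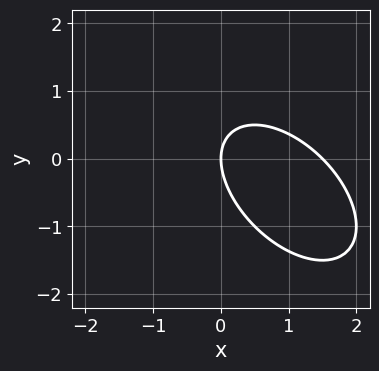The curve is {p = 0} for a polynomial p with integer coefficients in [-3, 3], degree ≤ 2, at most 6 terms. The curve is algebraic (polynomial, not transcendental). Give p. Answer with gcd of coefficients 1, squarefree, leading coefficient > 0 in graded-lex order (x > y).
2*x^2 + 2*x*y + 2*y^2 - 3*x

1. Degree: the shape is more complex than any degree-1 curve, so deg p = 2.
2. From the axis intercepts and sections: it meets the x-axis at x = 0 (among the integer gridlines); one y-axis crossing is at y = 0.
3. These observations pin down the coefficients.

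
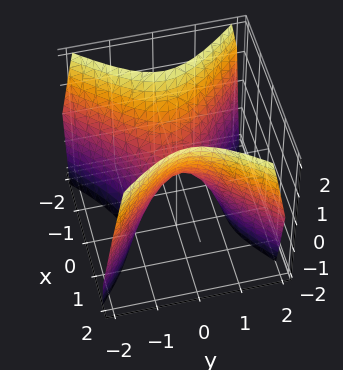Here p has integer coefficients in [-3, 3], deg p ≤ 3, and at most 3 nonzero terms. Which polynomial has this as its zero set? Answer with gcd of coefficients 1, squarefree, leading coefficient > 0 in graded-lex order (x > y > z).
3*x^2 - 3*y^2 - 2*z

1. Degree: a hyperbolic paraboloid; a quadric, so deg p = 2.
2. Symmetries: the x ↦ −x reflection is a symmetry, so x appears only in even powers; it's symmetric under y → −y, forcing even powers of y.
3. Reading off the gridlines: one z-axis crossing is at z = 0; one x-axis crossing is at x = 0; it crosses the y-axis at the gridline y = 0.
4. Matching integer coefficients to the picture gives p.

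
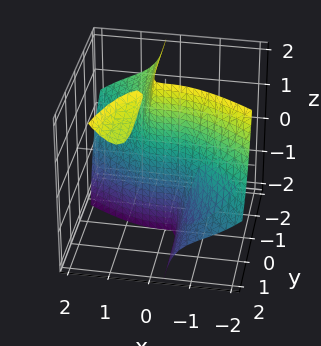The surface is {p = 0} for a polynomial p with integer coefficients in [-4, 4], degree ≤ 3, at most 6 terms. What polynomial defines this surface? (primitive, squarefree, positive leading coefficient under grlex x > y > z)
1. The picture has 3 separate pieces. Treating them together as one polynomial.
2. deg p = 3. The shape is more complex than any degree-2 surface.
3. Reading off the gridlines: every point of the z-axis in the box is on the surface; one x-axis crossing is at x = 0; it crosses the y-axis at the gridline y = 0.
4. Matching integer coefficients to the picture gives p.

2*x^3 + 2*x^2*y - 3*x*y*z + 2*y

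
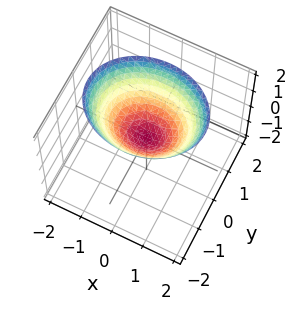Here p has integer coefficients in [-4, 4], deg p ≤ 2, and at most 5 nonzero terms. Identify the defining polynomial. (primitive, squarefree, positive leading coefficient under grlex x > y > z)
The degree is 2 — a single bowl opening along one axis; a quadric.
Symmetries: the y ↦ −y reflection is a symmetry, so y appears only in even powers; the x ↦ −x reflection is a symmetry, so x appears only in even powers.
Against the integer gridlines: one x-axis crossing is at x = 0; one z-axis crossing is at z = 0.
Fitting integer coefficients to these (and the overall shape) gives p.

2*x^2 + 3*y^2 - 3*z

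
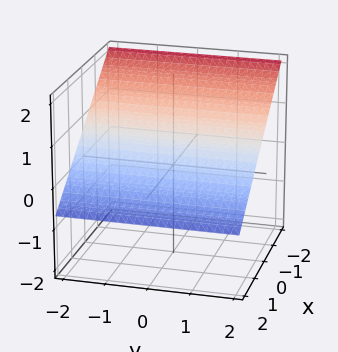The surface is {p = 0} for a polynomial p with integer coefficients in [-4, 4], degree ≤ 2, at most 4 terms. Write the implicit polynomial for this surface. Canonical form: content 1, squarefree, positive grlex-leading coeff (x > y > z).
2*x + 3*z - 2

(a) deg p = 1. The surface is flat (a plane).
(b) From the axis intercepts and sections: no y-intercept at any integer in the box; it meets the x-axis at x = 1 (among the integer gridlines).
(c) Fitting integer coefficients to these (and the overall shape) gives p.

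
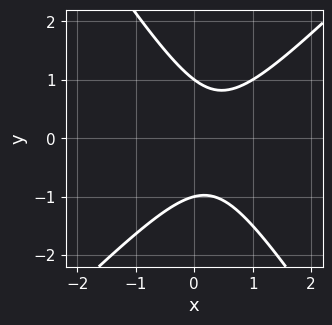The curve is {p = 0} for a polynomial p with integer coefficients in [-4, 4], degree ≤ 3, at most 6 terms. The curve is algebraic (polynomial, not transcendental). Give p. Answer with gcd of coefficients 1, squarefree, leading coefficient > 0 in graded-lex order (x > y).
3*x^2 - x*y - 2*y^2 - 2*x + 2

First, degree: no degree-1 curve has this shape, so deg p = 2.
Next, from the visible intercepts: the curve avoids every integer x-axis point in the box; among the integer gridlines, it crosses the y-axis at y ∈ {-1, 1}.
Finally, solving for integer coefficients yields p as stated.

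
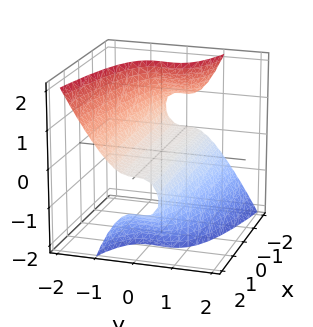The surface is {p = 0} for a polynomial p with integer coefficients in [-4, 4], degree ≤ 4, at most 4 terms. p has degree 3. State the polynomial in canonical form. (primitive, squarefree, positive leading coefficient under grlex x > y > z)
First, deg p = 3.
Then, reading off the gridlines: it crosses the z-axis at the gridline z = 0; the visible x-axis segment lies entirely on the surface; one y-axis crossing is at y = 0.
Finally, assembling these constraints gives the stated polynomial.

x*z^2 + 3*y^3 + y^2*z + 2*z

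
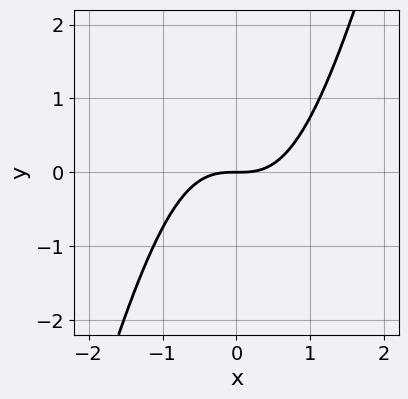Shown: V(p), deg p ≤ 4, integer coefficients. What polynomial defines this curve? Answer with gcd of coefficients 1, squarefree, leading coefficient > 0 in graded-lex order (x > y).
3*x^3 - x^2*y - 3*y

First, the degree is 3 — a generic line meets the curve in up to 3 points.
Next, reading off the gridlines: one y-axis crossing is at y = 0; it meets the x-axis at x = 0 (among the integer gridlines).
Finally, assembling these constraints gives the stated polynomial.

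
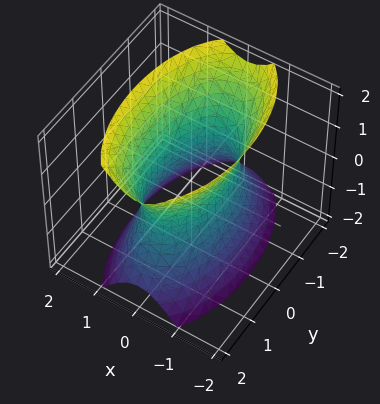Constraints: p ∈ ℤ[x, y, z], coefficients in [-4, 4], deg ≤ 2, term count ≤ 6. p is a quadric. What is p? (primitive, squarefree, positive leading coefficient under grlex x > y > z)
1. Degree: one connected sheet with a waist; a quadric, so deg p = 2.
2. Symmetries: mirror symmetry x ↦ −x ⇒ only even powers of x; the z ↦ −z reflection is a symmetry, so z appears only in even powers; mirror symmetry y ↦ −y ⇒ only even powers of y.
3. Observable constraints: it misses every integer gridline on the z-axis.
4. Solving for integer coefficients yields p as stated.

3*x^2 + y^2 - z^2 - 2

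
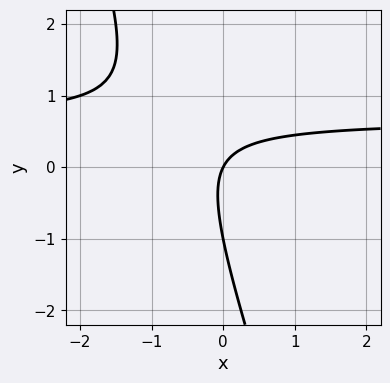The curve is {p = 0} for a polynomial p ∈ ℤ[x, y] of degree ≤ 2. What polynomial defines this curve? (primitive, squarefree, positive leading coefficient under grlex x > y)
deg p = 2. A generic line meets the curve in up to 2 points.
Against the integer gridlines: the y-axis gridline crossings are at y ∈ {-1, 0}; one x-axis crossing is at x = 0.
These observations pin down the coefficients.

3*x*y + y^2 - 2*x + y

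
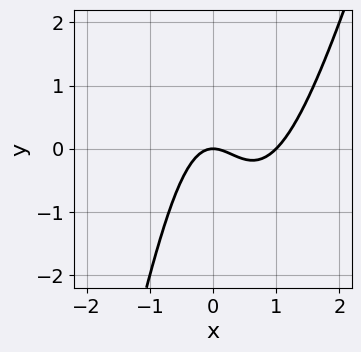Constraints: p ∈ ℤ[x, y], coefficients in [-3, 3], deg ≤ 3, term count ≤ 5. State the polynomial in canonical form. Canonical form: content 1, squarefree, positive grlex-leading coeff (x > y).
3*x^3 - x^2*y - 3*x^2 - 2*y

deg p = 3. No degree-2 curve has this shape.
Observable constraints: the x-axis gridline crossings are at x ∈ {0, 1}; one y-axis crossing is at y = 0.
Putting this together gives p.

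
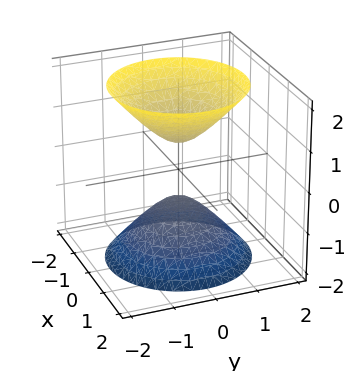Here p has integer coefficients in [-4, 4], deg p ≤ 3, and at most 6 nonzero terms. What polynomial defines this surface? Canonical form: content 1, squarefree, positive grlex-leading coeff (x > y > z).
First, the picture has 2 separate pieces.
Then, the degree is 2 — no degree-1 surface has this shape.
Next, by symmetry, the z-axis is an axis of rotation, so x and y enter only as x² + y².
Next, from the axis intercepts and sections: no y-intercept at any integer in the box; a circular section at z = 1 has radius between 0 and 1; the surface avoids every integer x-axis point in the box.
Finally, together with the visible shape, these determine p as stated.

3*x^2 + 3*y^2 - 2*z^2 + 1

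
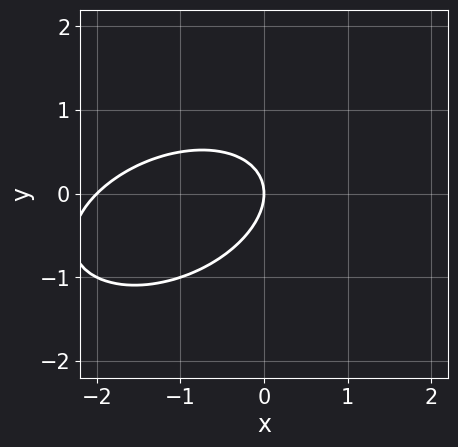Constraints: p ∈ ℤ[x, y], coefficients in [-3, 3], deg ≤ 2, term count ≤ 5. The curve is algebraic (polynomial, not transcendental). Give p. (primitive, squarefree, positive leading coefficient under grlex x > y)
x^2 - x*y + 2*y^2 + 2*x

The degree is 2 — a generic line meets the curve in up to 2 points.
From the axis intercepts and sections: the x-axis gridline crossings are at x ∈ {-2, 0}; one y-axis crossing is at y = 0.
Assembling these constraints gives the stated polynomial.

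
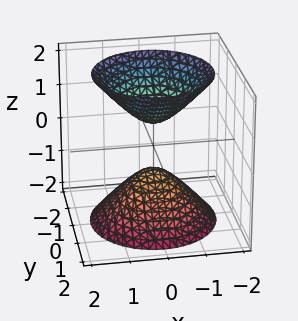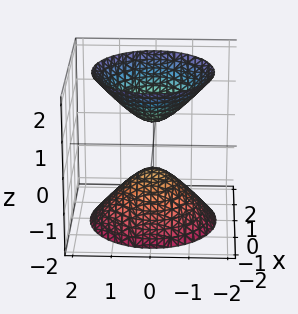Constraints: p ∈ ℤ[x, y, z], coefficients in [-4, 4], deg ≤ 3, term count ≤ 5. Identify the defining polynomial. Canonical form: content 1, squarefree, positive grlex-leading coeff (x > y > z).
The picture has 2 separate pieces. They look like related sheets of one shape, so recover p as a whole.
The degree is 2 — two sheets facing apart; a quadric.
Symmetry: the surface is invariant under rotation about z: p = q(x² + y², z); it's symmetric under z → −z, forcing even powers of z.
Observable constraints: no x-intercept at any integer in the box; no y-intercept at any integer in the box; a circular section at z = -1 has radius between 0 and 1.
Assembling these constraints gives the stated polynomial.

3*x^2 + 3*y^2 - 2*z^2 + 1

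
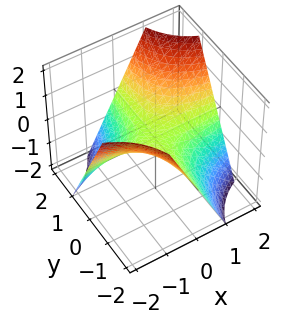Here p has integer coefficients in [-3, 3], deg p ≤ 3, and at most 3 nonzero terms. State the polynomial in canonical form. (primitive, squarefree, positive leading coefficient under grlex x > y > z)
1. deg p = 2.
2. Checking where it meets the axes: the visible x-axis segment lies entirely on the surface; every point of the y-axis in the box is on the surface.
3. Matching integer coefficients to the picture gives p.

x*y - z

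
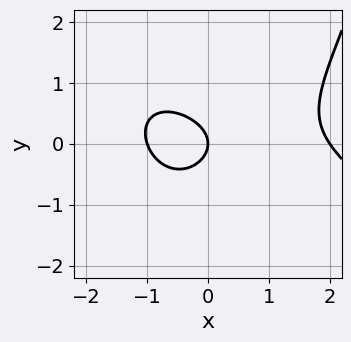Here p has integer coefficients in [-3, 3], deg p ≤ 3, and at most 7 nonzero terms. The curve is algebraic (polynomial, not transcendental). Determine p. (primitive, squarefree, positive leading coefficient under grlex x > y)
1. The degree is 3 — a generic line meets the curve in up to 3 points.
2. Reading off the gridlines: one y-axis crossing is at y = 0; the x-axis gridline crossings are at x ∈ {-1, 0, 2}.
3. Solving for integer coefficients yields p as stated.

x^3 + x^2*y - x^2 - 3*y^2 - 2*x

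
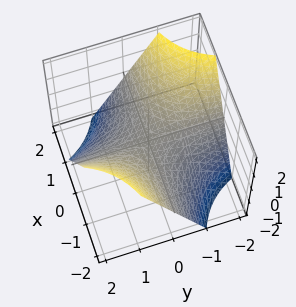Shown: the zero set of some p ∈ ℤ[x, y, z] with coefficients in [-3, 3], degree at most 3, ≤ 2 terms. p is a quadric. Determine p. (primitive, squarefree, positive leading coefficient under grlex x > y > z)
First, deg p = 2. A saddle surface; a quadric.
Then, observable constraints: it meets the z-axis at z = 0 (among the integer gridlines); the visible y-axis segment lies entirely on the surface; every point of the x-axis in the box is on the surface.
Finally, together with the visible shape, these determine p as stated.

x*y + z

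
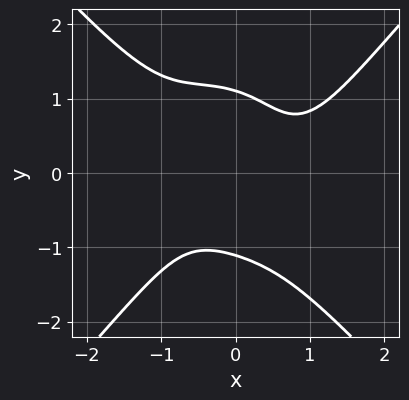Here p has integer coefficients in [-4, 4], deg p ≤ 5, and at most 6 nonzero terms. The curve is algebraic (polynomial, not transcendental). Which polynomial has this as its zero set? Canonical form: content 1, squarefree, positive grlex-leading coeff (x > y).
1. deg p = 4.
2. Reading off the gridlines: no x-intercept at any integer in the box.
3. Assembling these constraints gives the stated polynomial.

3*x^4 - 2*y^4 - 3*x^2*y - 3*x*y + 3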